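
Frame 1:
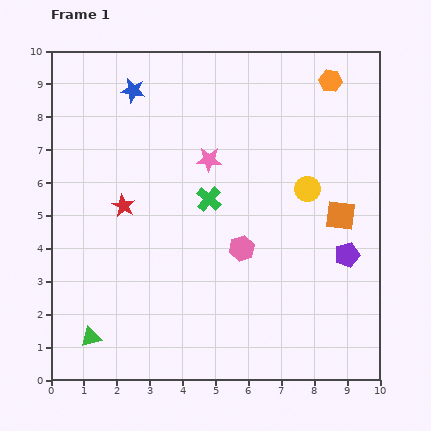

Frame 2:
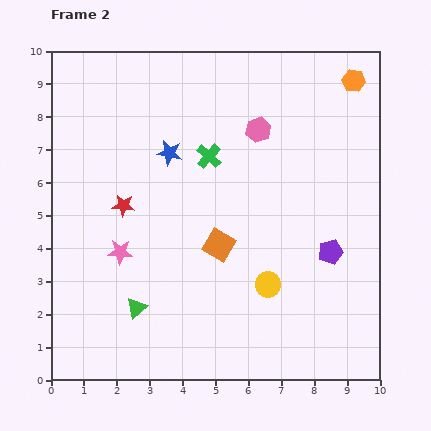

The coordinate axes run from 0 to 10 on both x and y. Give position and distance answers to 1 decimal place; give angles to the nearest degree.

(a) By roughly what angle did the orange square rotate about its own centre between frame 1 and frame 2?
22° clockwise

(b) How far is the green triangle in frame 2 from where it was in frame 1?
1.7

The green triangle moved from (1.2, 1.3) to (2.6, 2.2), a distance of √(1.4² + 0.9²) ≈ 1.7.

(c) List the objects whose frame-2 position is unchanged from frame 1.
the red star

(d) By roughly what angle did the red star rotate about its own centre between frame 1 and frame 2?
21° counter-clockwise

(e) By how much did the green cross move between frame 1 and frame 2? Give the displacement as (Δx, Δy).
(0.0, 1.3)

The green cross was at (4.8, 5.5) in frame 1 and (4.8, 6.8) in frame 2.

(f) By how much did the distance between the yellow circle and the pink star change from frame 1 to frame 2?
+1.5

Distance in frame 1: 3.1. Distance in frame 2: 4.6.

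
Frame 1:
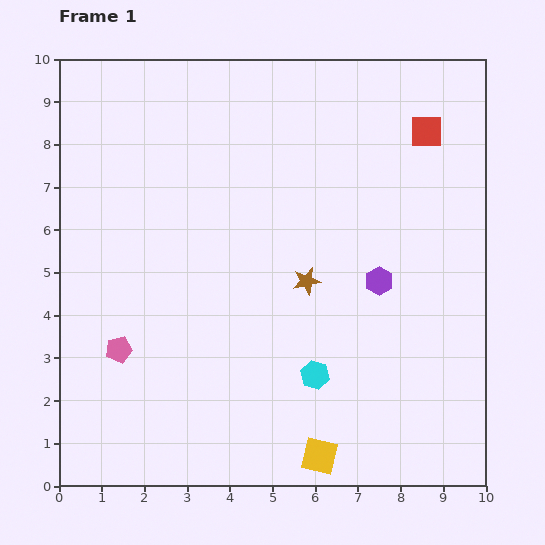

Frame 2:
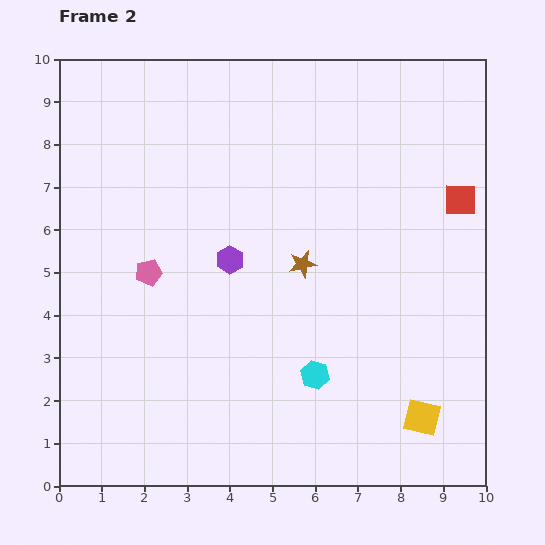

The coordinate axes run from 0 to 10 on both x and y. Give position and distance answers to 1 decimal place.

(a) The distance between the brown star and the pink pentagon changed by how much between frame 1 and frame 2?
-1.1

Distance in frame 1: 4.7. Distance in frame 2: 3.6.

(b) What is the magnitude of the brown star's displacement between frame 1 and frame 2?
0.4

The brown star moved from (5.8, 4.8) to (5.7, 5.2), a distance of √(0.1² + 0.4²) ≈ 0.4.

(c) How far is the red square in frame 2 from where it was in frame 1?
1.8

The red square moved from (8.6, 8.3) to (9.4, 6.7), a distance of √(0.8² + 1.6²) ≈ 1.8.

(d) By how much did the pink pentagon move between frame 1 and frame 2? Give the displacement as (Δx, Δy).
(0.7, 1.8)

The pink pentagon was at (1.4, 3.2) in frame 1 and (2.1, 5.0) in frame 2.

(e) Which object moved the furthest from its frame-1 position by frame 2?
the purple hexagon

(moved 3.5; next 2.6)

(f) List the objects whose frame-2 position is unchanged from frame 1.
the cyan hexagon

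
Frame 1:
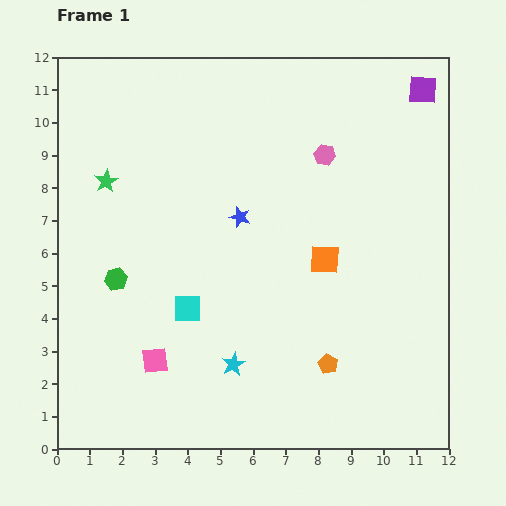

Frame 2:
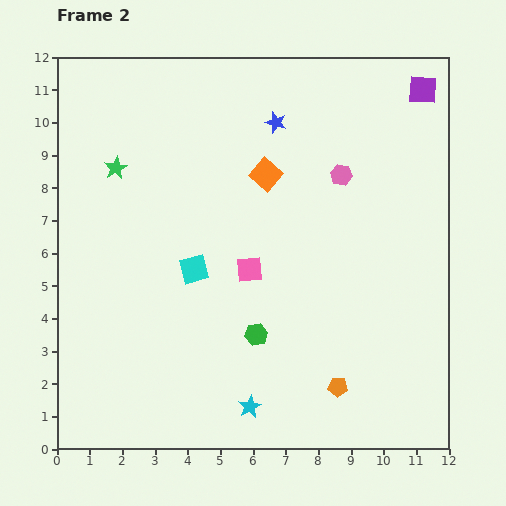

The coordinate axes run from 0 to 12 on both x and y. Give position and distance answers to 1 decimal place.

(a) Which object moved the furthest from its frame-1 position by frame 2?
the green hexagon

(moved 4.6; next 4.0)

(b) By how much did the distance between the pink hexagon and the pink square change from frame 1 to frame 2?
-4.2

Distance in frame 1: 8.2. Distance in frame 2: 4.0.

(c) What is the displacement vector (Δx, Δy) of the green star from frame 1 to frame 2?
(0.3, 0.4)

The green star was at (1.5, 8.2) in frame 1 and (1.8, 8.6) in frame 2.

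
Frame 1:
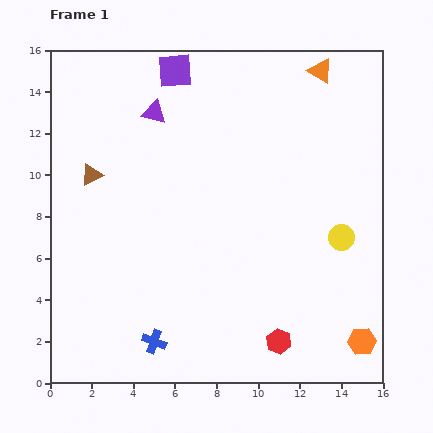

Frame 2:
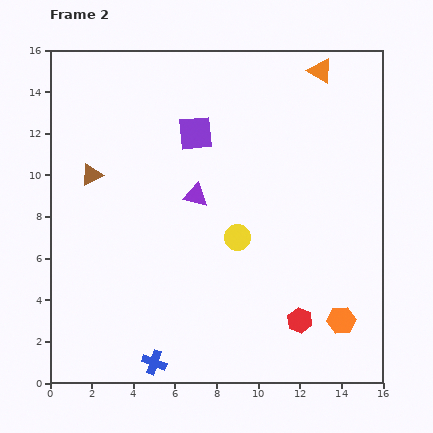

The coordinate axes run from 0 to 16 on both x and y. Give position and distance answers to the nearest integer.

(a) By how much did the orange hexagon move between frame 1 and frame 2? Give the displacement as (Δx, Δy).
(-1, 1)

The orange hexagon was at (15, 2) in frame 1 and (14, 3) in frame 2.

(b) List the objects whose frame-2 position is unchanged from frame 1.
the brown triangle, the orange triangle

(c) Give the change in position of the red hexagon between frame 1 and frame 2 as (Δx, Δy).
(1, 1)

The red hexagon was at (11, 2) in frame 1 and (12, 3) in frame 2.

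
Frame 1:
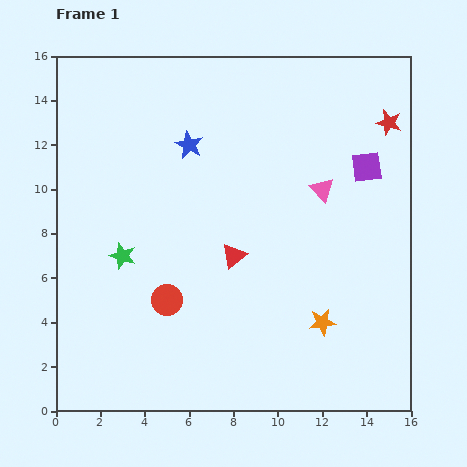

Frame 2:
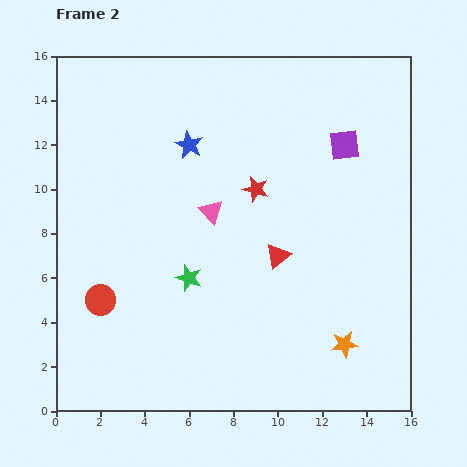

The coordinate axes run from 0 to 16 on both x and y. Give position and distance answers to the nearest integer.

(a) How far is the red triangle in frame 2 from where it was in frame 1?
2

The red triangle moved from (8, 7) to (10, 7), a distance of √(2² + 0²) ≈ 2.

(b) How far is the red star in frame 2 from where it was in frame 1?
7

The red star moved from (15, 13) to (9, 10), a distance of √(6² + 3²) ≈ 7.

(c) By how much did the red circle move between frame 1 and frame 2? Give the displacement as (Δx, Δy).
(-3, 0)

The red circle was at (5, 5) in frame 1 and (2, 5) in frame 2.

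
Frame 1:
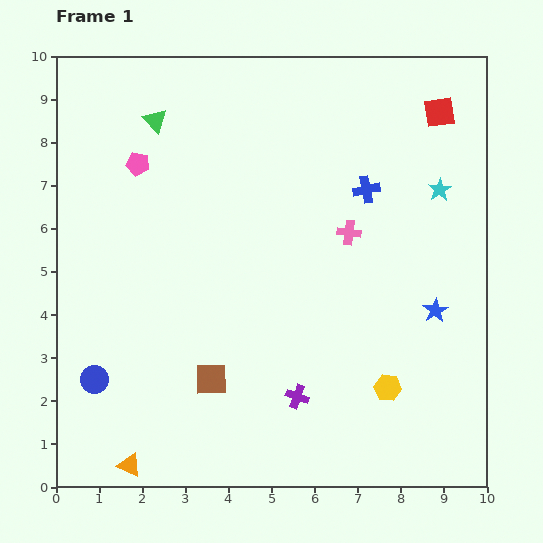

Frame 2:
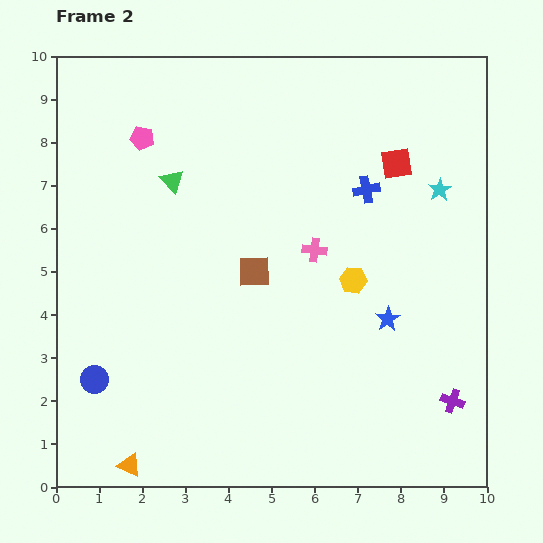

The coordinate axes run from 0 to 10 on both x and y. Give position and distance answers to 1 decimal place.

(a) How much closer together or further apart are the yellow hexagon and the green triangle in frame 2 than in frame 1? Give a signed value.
-3.4

Distance in frame 1: 8.2. Distance in frame 2: 4.8.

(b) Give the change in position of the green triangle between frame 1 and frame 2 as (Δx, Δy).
(0.4, -1.4)

The green triangle was at (2.3, 8.5) in frame 1 and (2.7, 7.1) in frame 2.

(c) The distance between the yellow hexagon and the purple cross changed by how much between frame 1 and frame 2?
+1.5

Distance in frame 1: 2.1. Distance in frame 2: 3.6.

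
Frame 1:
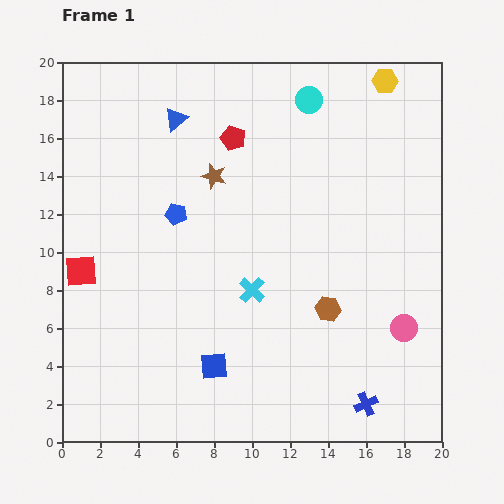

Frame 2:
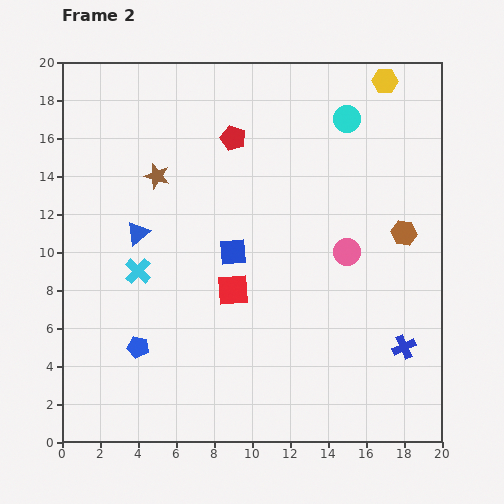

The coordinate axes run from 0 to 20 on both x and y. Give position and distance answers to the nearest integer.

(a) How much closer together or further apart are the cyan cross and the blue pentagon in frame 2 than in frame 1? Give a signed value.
-2

Distance in frame 1: 6. Distance in frame 2: 4.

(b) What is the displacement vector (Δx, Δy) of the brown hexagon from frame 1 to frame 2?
(4, 4)

The brown hexagon was at (14, 7) in frame 1 and (18, 11) in frame 2.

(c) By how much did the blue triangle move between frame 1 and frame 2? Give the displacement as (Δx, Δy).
(-2, -6)

The blue triangle was at (6, 17) in frame 1 and (4, 11) in frame 2.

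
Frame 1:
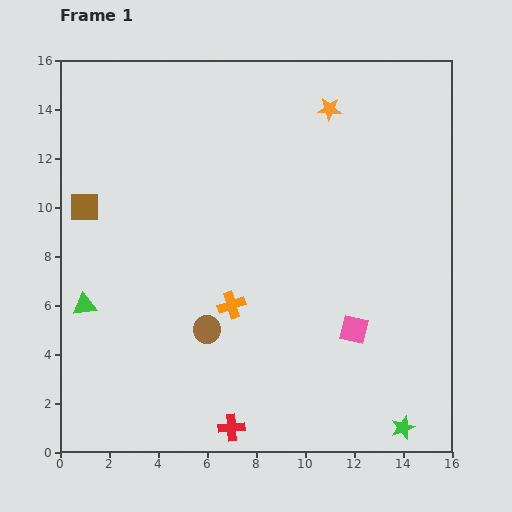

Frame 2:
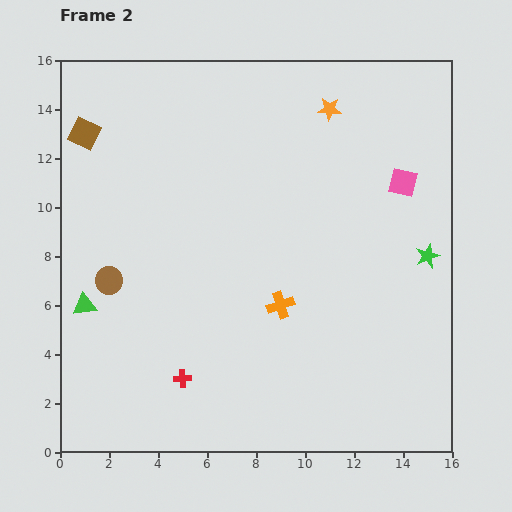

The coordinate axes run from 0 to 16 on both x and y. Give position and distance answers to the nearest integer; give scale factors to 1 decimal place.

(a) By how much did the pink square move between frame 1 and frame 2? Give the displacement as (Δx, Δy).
(2, 6)

The pink square was at (12, 5) in frame 1 and (14, 11) in frame 2.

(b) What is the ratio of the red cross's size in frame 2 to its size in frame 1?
0.7×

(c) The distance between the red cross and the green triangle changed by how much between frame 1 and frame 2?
-3

Distance in frame 1: 8. Distance in frame 2: 5.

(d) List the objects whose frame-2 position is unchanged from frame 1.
the green triangle, the orange star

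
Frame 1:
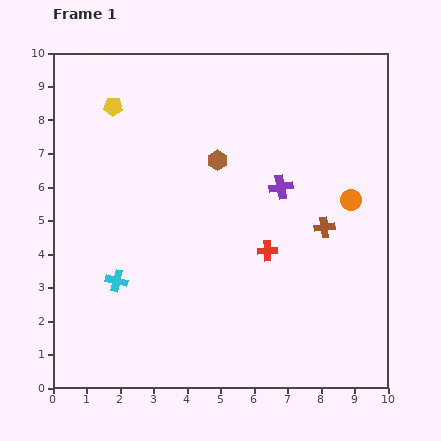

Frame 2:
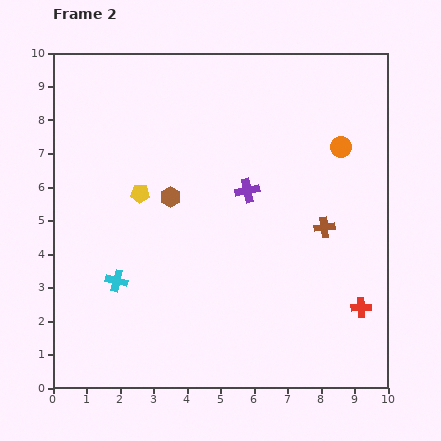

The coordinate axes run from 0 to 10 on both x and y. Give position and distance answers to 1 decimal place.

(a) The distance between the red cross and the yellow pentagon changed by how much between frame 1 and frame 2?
+1.1

Distance in frame 1: 6.3. Distance in frame 2: 7.4.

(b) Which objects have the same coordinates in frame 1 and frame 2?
the cyan cross, the brown cross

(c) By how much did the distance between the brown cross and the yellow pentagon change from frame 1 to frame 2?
-1.7

Distance in frame 1: 7.3. Distance in frame 2: 5.6.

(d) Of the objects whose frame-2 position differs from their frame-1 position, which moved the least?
the purple cross

(moved 1.0)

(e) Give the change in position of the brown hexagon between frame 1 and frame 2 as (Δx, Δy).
(-1.4, -1.1)

The brown hexagon was at (4.9, 6.8) in frame 1 and (3.5, 5.7) in frame 2.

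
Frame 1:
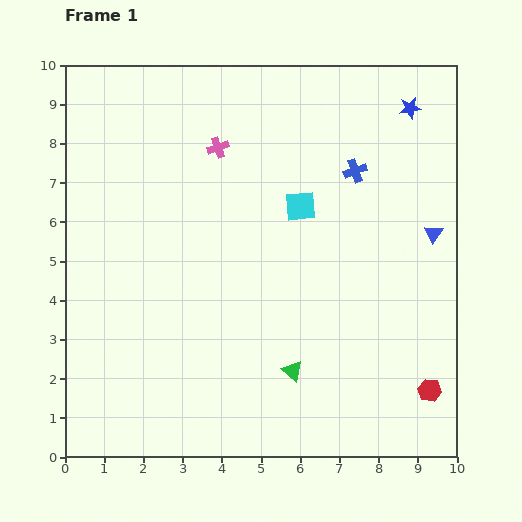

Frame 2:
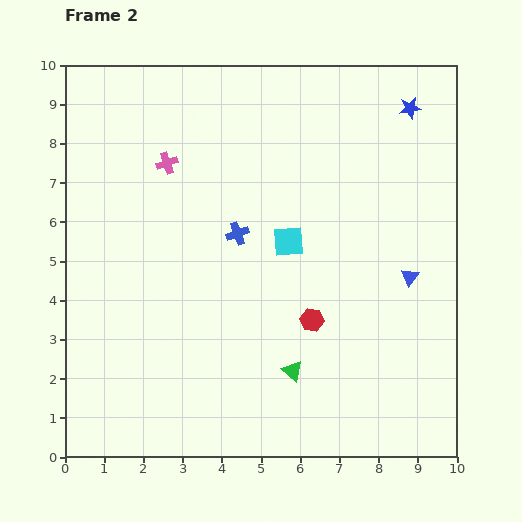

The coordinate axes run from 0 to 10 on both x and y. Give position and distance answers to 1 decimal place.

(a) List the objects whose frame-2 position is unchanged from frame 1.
the blue star, the green triangle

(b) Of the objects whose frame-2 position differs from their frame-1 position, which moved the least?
the cyan square

(moved 0.9)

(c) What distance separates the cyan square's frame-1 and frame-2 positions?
0.9

The cyan square moved from (6.0, 6.4) to (5.7, 5.5), a distance of √(0.3² + 0.9²) ≈ 0.9.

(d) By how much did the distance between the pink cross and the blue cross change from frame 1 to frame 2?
-1.1

Distance in frame 1: 3.6. Distance in frame 2: 2.5.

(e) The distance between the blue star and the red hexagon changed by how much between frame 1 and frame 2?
-1.2

Distance in frame 1: 7.2. Distance in frame 2: 6.0.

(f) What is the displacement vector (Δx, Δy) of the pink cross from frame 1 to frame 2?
(-1.3, -0.4)

The pink cross was at (3.9, 7.9) in frame 1 and (2.6, 7.5) in frame 2.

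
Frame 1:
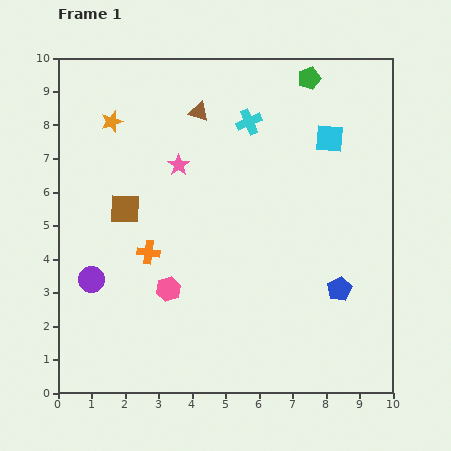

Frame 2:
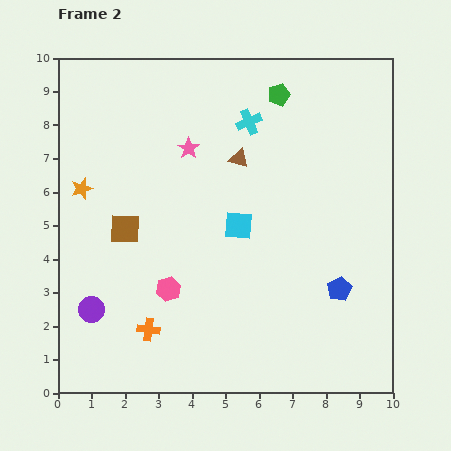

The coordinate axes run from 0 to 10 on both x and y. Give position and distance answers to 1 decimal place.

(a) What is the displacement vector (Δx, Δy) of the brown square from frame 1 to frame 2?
(0.0, -0.6)

The brown square was at (2.0, 5.5) in frame 1 and (2.0, 4.9) in frame 2.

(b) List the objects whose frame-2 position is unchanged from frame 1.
the blue pentagon, the pink hexagon, the cyan cross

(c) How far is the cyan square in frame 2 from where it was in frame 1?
3.7

The cyan square moved from (8.1, 7.6) to (5.4, 5.0), a distance of √(2.7² + 2.6²) ≈ 3.7.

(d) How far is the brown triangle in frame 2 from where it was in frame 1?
1.8

The brown triangle moved from (4.2, 8.4) to (5.4, 7.0), a distance of √(1.2² + 1.4²) ≈ 1.8.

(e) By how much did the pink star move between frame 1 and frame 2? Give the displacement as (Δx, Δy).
(0.3, 0.5)

The pink star was at (3.6, 6.8) in frame 1 and (3.9, 7.3) in frame 2.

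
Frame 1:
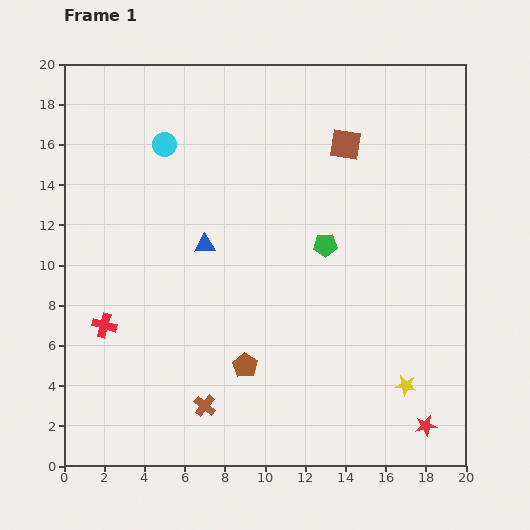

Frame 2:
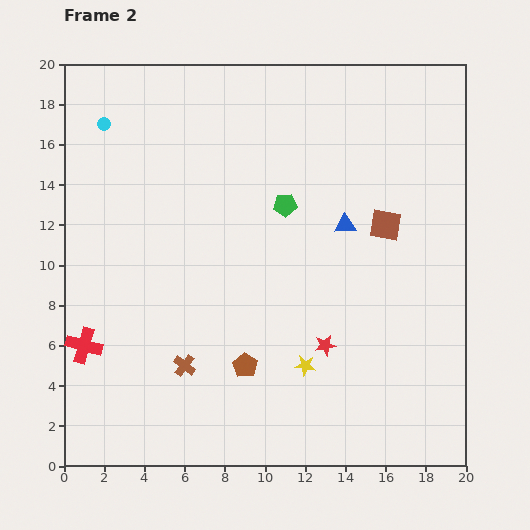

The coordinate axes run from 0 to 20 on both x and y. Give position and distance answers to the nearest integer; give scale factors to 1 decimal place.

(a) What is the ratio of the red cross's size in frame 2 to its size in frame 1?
1.5×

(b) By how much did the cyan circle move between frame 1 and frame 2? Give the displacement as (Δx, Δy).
(-3, 1)

The cyan circle was at (5, 16) in frame 1 and (2, 17) in frame 2.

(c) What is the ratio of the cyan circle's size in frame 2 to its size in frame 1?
0.6×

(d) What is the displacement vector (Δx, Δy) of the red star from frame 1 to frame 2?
(-5, 4)

The red star was at (18, 2) in frame 1 and (13, 6) in frame 2.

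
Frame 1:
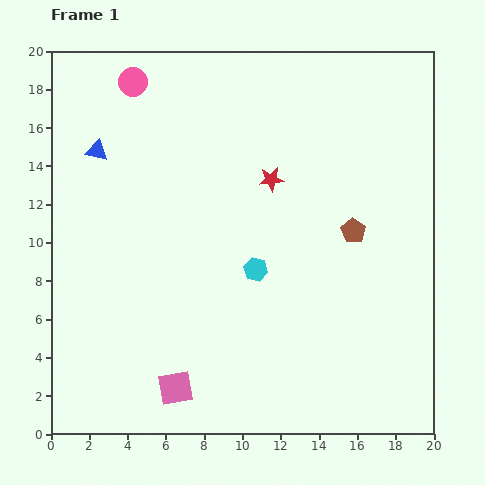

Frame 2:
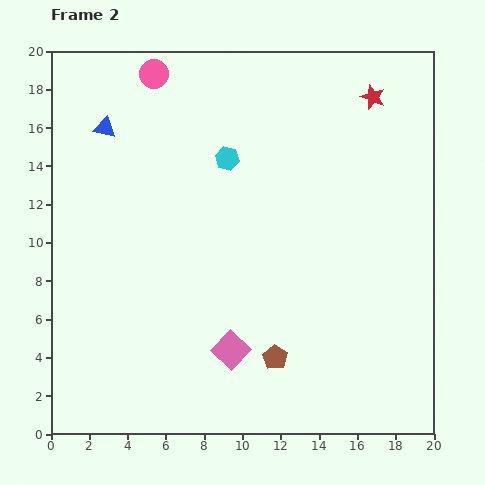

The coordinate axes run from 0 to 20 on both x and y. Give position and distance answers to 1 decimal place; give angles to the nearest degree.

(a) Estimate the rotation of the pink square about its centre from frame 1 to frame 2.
36° counter-clockwise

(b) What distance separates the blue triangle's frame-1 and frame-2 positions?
1.3

The blue triangle moved from (2.4, 14.8) to (2.8, 16.0), a distance of √(0.4² + 1.2²) ≈ 1.3.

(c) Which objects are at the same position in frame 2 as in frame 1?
none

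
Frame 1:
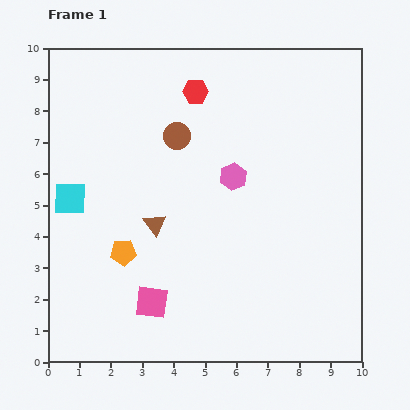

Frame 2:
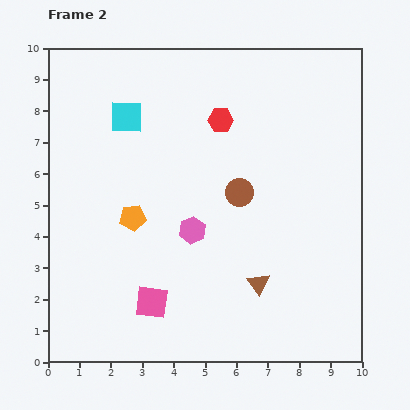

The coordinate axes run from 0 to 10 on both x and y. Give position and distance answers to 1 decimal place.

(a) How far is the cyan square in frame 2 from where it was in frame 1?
3.2

The cyan square moved from (0.7, 5.2) to (2.5, 7.8), a distance of √(1.8² + 2.6²) ≈ 3.2.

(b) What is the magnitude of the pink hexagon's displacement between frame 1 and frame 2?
2.1

The pink hexagon moved from (5.9, 5.9) to (4.6, 4.2), a distance of √(1.3² + 1.7²) ≈ 2.1.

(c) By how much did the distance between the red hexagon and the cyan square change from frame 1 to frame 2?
-2.2

Distance in frame 1: 5.2. Distance in frame 2: 3.0.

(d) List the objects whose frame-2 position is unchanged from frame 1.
the pink square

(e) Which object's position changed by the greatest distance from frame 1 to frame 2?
the brown triangle

(moved 3.8; next 3.2)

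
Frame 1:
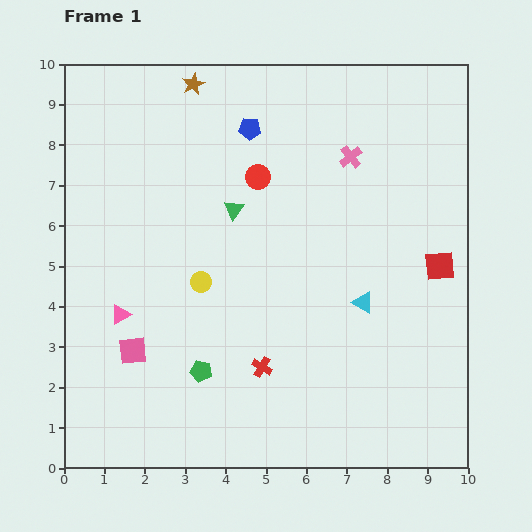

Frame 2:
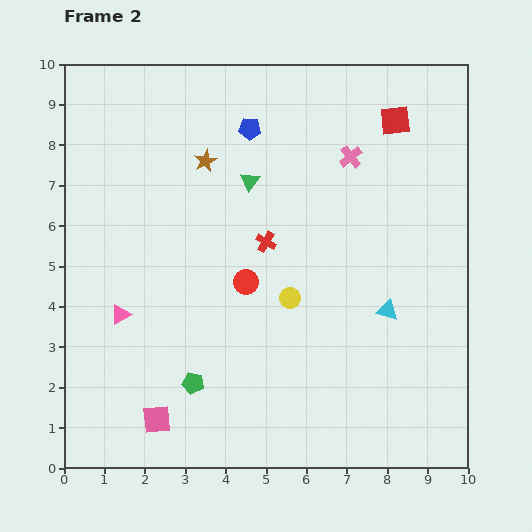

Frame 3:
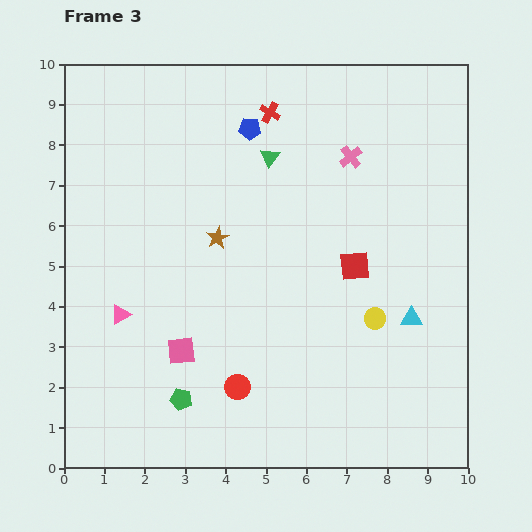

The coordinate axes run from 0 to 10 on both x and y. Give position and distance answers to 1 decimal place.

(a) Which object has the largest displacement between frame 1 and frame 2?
the red square

(moved 3.8; next 3.1)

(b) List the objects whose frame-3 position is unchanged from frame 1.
the blue pentagon, the pink cross, the pink triangle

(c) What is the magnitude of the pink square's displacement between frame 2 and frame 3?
1.8

The pink square moved from (2.3, 1.2) to (2.9, 2.9), a distance of √(0.6² + 1.7²) ≈ 1.8.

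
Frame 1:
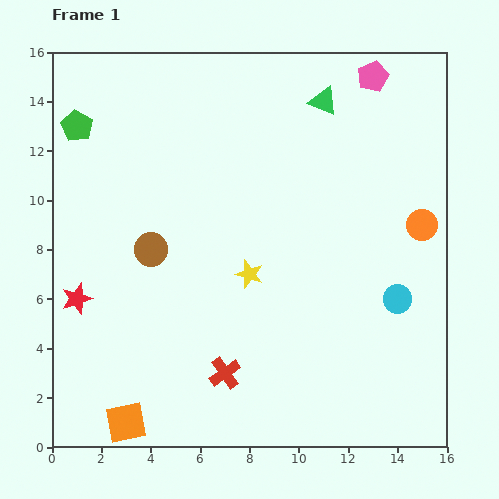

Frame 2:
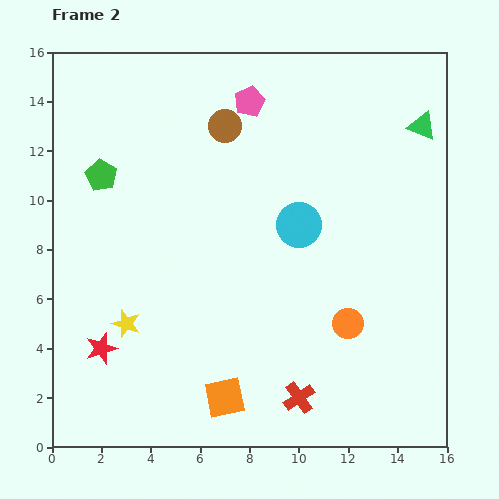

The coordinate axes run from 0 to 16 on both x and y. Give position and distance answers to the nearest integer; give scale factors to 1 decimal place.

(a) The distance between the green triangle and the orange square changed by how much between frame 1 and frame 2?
-1

Distance in frame 1: 15. Distance in frame 2: 14.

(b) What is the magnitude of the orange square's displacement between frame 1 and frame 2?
4

The orange square moved from (3, 1) to (7, 2), a distance of √(4² + 1²) ≈ 4.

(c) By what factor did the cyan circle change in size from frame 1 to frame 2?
1.6×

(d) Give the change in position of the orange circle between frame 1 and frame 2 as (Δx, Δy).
(-3, -4)

The orange circle was at (15, 9) in frame 1 and (12, 5) in frame 2.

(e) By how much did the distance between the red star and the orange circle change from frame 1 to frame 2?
-4

Distance in frame 1: 14. Distance in frame 2: 10.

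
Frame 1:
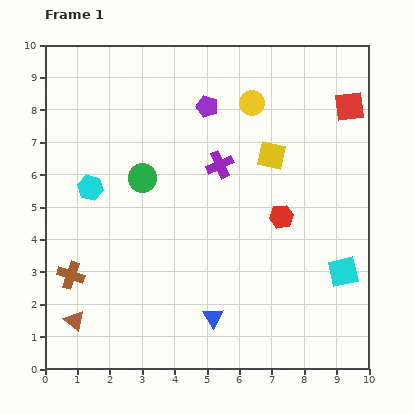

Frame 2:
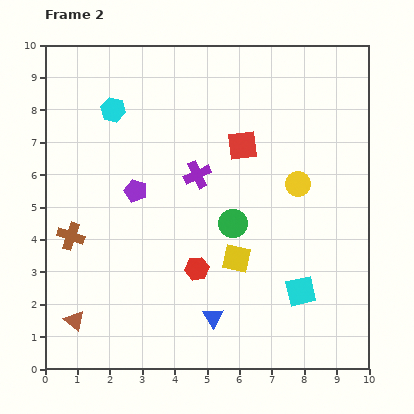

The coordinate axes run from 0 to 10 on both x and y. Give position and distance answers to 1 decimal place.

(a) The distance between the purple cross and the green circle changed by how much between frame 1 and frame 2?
-0.5

Distance in frame 1: 2.4. Distance in frame 2: 1.9.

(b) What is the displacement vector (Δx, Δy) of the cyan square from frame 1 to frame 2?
(-1.3, -0.6)

The cyan square was at (9.2, 3.0) in frame 1 and (7.9, 2.4) in frame 2.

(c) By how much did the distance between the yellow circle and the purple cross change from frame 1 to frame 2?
+1.0

Distance in frame 1: 2.1. Distance in frame 2: 3.1.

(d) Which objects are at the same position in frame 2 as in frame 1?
the brown triangle, the blue triangle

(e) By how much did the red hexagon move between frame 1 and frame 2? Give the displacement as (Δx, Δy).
(-2.6, -1.6)

The red hexagon was at (7.3, 4.7) in frame 1 and (4.7, 3.1) in frame 2.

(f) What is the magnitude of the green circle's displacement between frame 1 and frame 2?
3.1

The green circle moved from (3.0, 5.9) to (5.8, 4.5), a distance of √(2.8² + 1.4²) ≈ 3.1.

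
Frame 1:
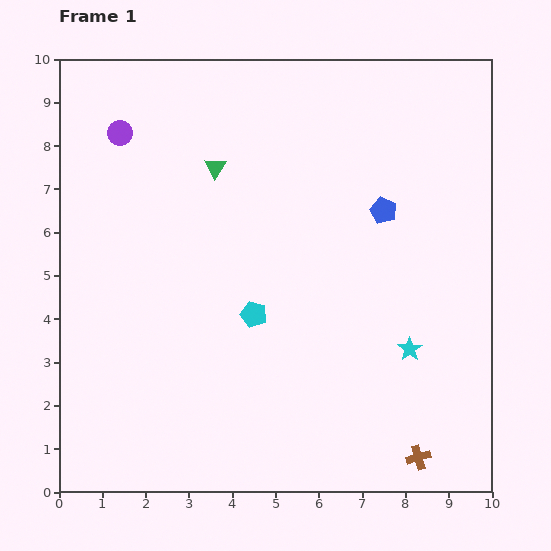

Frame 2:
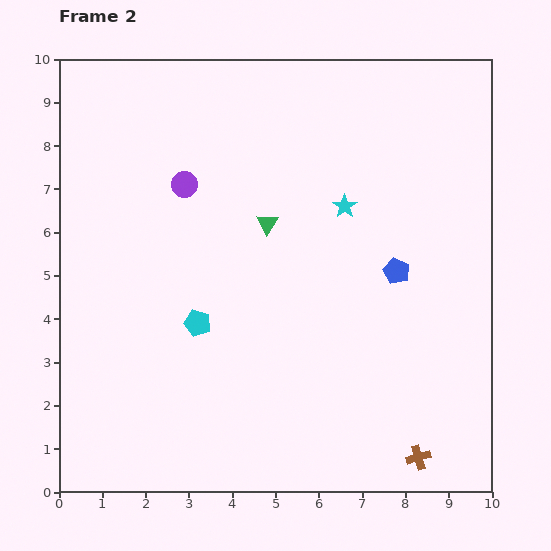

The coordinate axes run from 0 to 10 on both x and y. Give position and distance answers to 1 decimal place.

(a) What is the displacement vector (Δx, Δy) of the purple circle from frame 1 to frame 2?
(1.5, -1.2)

The purple circle was at (1.4, 8.3) in frame 1 and (2.9, 7.1) in frame 2.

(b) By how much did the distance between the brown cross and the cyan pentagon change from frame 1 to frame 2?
+1.0

Distance in frame 1: 5.0. Distance in frame 2: 6.0.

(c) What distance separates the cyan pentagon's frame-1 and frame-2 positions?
1.3

The cyan pentagon moved from (4.5, 4.1) to (3.2, 3.9), a distance of √(1.3² + 0.2²) ≈ 1.3.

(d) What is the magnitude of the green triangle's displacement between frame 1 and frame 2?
1.8

The green triangle moved from (3.6, 7.5) to (4.8, 6.2), a distance of √(1.2² + 1.3²) ≈ 1.8.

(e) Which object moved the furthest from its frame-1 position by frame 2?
the cyan star

(moved 3.6; next 1.9)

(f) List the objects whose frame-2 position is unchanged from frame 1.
the brown cross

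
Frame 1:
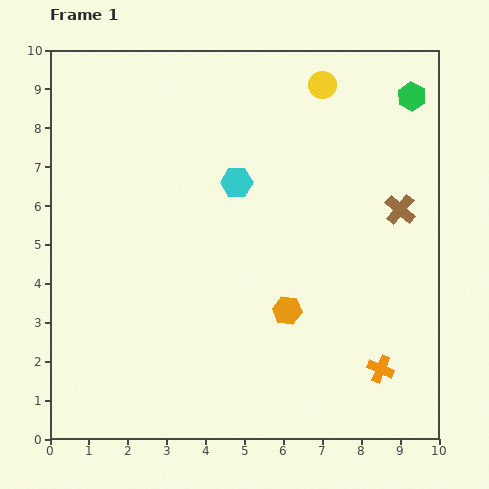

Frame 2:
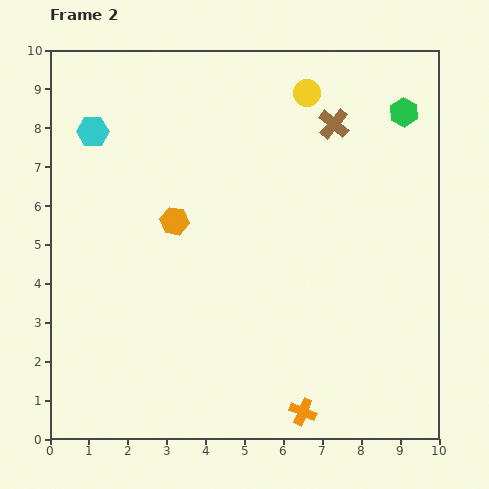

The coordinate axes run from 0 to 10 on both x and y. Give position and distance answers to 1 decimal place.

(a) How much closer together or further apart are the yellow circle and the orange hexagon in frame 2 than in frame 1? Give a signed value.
-1.2

Distance in frame 1: 5.9. Distance in frame 2: 4.7.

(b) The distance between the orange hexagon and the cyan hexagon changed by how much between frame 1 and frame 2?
-0.4

Distance in frame 1: 3.5. Distance in frame 2: 3.1.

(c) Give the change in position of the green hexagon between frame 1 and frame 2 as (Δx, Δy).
(-0.2, -0.4)

The green hexagon was at (9.3, 8.8) in frame 1 and (9.1, 8.4) in frame 2.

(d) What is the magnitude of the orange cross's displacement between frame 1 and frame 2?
2.3

The orange cross moved from (8.5, 1.8) to (6.5, 0.7), a distance of √(2.0² + 1.1²) ≈ 2.3.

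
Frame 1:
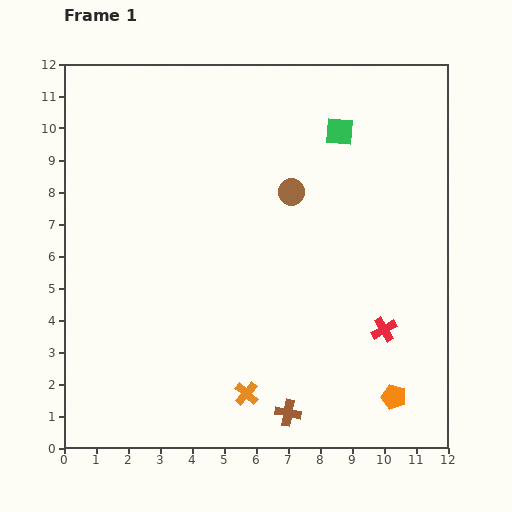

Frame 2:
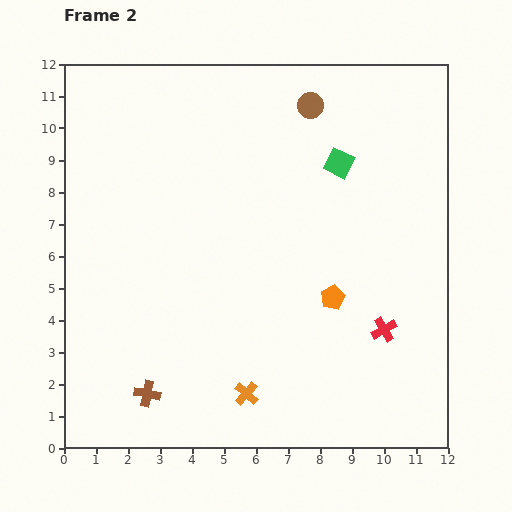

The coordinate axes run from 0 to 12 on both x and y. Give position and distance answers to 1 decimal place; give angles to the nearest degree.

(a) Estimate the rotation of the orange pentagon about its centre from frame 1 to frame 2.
29° clockwise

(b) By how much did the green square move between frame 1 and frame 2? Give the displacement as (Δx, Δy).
(0.0, -1.0)

The green square was at (8.6, 9.9) in frame 1 and (8.6, 8.9) in frame 2.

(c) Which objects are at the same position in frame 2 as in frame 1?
the orange cross, the red cross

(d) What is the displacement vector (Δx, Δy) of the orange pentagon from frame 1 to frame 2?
(-1.9, 3.1)

The orange pentagon was at (10.3, 1.6) in frame 1 and (8.4, 4.7) in frame 2.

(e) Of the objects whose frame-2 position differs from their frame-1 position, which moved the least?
the green square

(moved 1.0)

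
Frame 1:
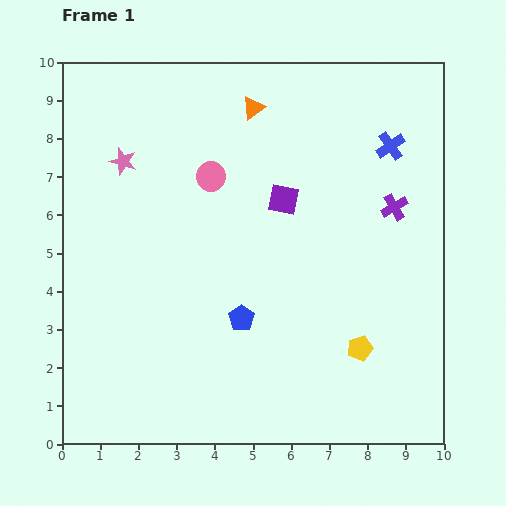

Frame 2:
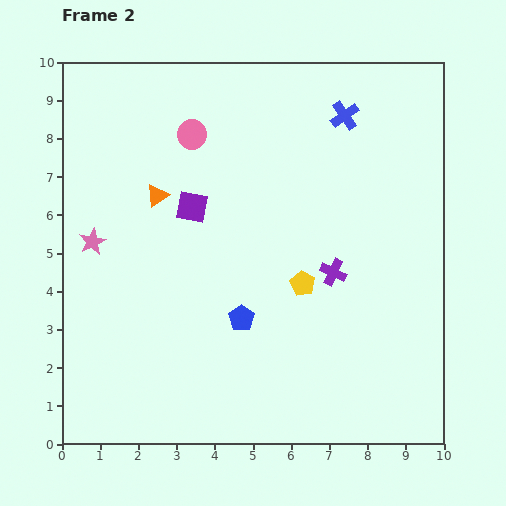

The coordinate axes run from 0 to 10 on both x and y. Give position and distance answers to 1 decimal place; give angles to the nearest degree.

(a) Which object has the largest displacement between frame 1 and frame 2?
the orange triangle

(moved 3.4; next 2.4)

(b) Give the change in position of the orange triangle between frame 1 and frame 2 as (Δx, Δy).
(-2.5, -2.3)

The orange triangle was at (5.0, 8.8) in frame 1 and (2.5, 6.5) in frame 2.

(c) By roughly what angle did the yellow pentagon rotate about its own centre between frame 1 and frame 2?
27° counter-clockwise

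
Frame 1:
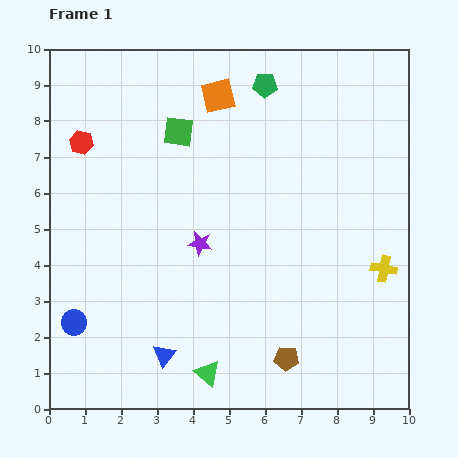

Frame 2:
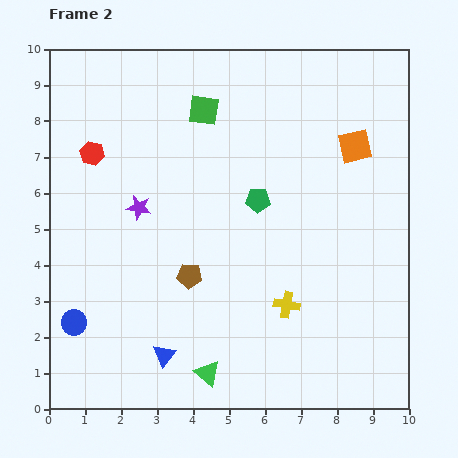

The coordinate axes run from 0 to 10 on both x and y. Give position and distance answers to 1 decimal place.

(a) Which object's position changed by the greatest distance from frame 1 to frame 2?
the orange square

(moved 4.0; next 3.5)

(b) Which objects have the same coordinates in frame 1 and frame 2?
the green triangle, the blue circle, the blue triangle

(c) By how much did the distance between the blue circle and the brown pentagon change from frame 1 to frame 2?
-2.5

Distance in frame 1: 6.0. Distance in frame 2: 3.5.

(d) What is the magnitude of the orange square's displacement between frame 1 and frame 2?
4.0

The orange square moved from (4.7, 8.7) to (8.5, 7.3), a distance of √(3.8² + 1.4²) ≈ 4.0.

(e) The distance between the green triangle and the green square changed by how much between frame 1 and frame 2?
+0.6

Distance in frame 1: 6.7. Distance in frame 2: 7.3.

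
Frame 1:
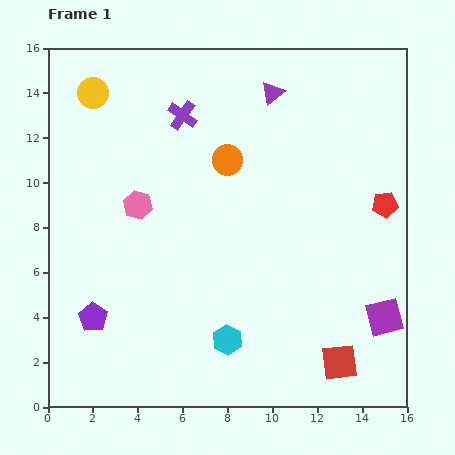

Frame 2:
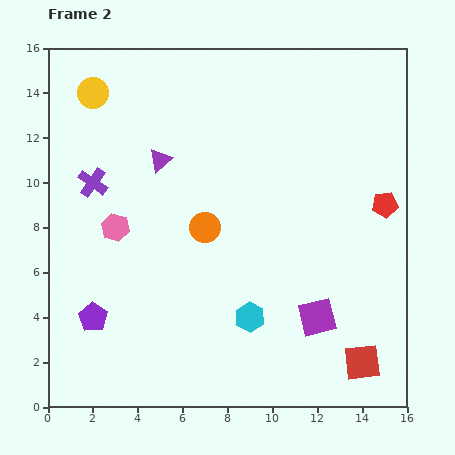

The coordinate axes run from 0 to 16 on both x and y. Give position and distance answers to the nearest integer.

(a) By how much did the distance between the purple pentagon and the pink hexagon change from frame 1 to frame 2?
-1

Distance in frame 1: 5. Distance in frame 2: 4.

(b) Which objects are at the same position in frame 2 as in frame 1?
the yellow circle, the purple pentagon, the red pentagon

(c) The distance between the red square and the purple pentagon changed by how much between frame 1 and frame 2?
+1

Distance in frame 1: 11. Distance in frame 2: 12.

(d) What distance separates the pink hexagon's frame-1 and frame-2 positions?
1

The pink hexagon moved from (4, 9) to (3, 8), a distance of √(1² + 1²) ≈ 1.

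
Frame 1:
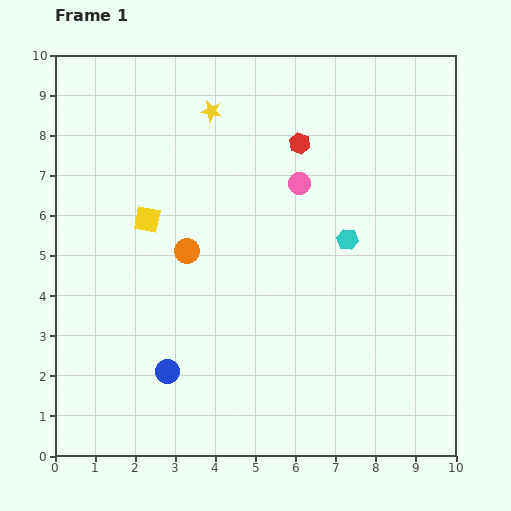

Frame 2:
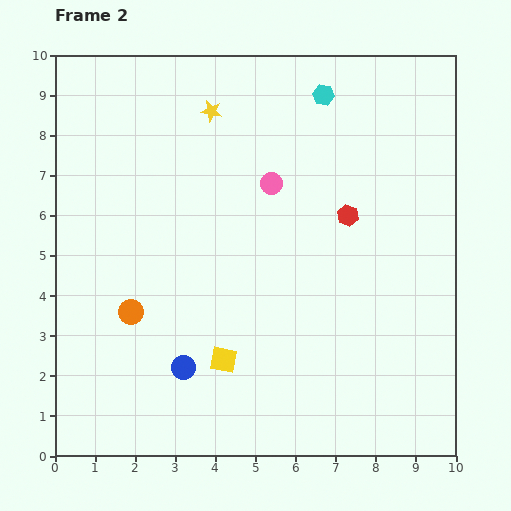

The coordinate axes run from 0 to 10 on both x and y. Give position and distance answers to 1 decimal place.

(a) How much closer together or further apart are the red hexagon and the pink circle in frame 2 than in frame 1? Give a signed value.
+1.1

Distance in frame 1: 1.0. Distance in frame 2: 2.1.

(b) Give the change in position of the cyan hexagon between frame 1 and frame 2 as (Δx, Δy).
(-0.6, 3.6)

The cyan hexagon was at (7.3, 5.4) in frame 1 and (6.7, 9.0) in frame 2.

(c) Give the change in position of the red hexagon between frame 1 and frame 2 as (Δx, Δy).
(1.2, -1.8)

The red hexagon was at (6.1, 7.8) in frame 1 and (7.3, 6.0) in frame 2.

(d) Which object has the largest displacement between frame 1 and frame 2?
the yellow square

(moved 4.0; next 3.6)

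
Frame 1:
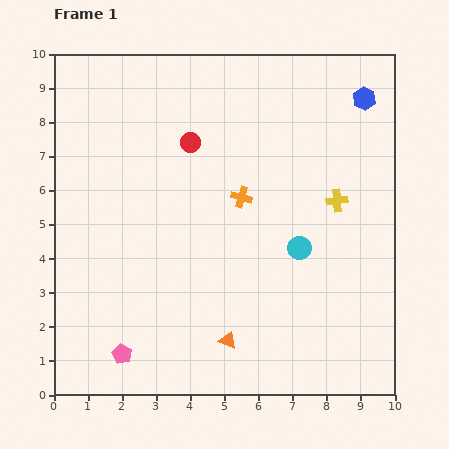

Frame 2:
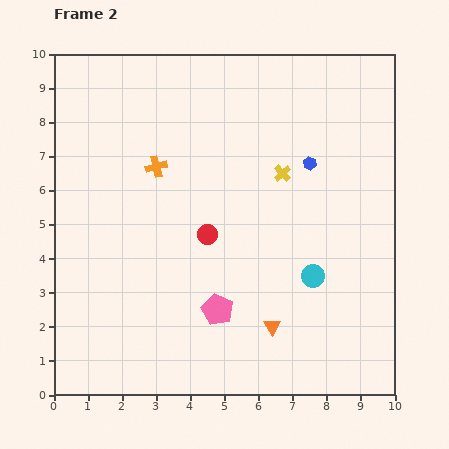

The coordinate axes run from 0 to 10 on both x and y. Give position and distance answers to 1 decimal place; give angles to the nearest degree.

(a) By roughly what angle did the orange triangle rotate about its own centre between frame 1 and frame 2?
38° clockwise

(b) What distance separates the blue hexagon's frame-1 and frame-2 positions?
2.5

The blue hexagon moved from (9.1, 8.7) to (7.5, 6.8), a distance of √(1.6² + 1.9²) ≈ 2.5.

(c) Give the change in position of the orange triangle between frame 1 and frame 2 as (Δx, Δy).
(1.3, 0.4)

The orange triangle was at (5.1, 1.6) in frame 1 and (6.4, 2.0) in frame 2.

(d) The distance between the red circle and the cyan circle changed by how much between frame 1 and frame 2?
-1.2

Distance in frame 1: 4.5. Distance in frame 2: 3.3.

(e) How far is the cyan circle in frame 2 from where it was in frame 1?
0.9

The cyan circle moved from (7.2, 4.3) to (7.6, 3.5), a distance of √(0.4² + 0.8²) ≈ 0.9.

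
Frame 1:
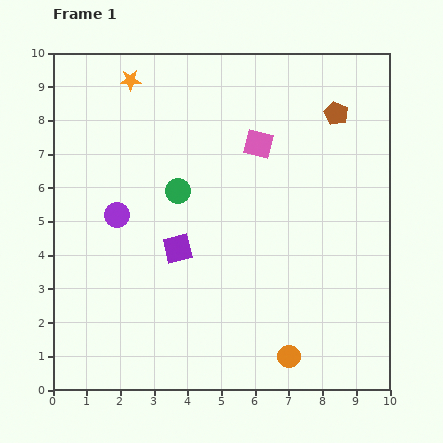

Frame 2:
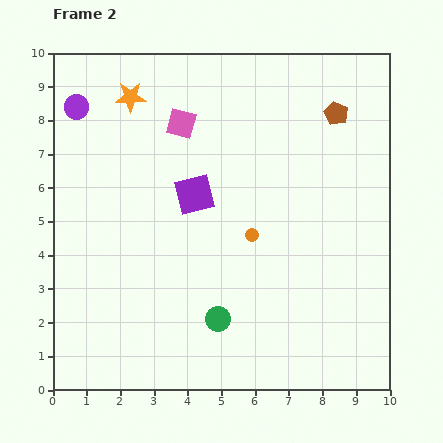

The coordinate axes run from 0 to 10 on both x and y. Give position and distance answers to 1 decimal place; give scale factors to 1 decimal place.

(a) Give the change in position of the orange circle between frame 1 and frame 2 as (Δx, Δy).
(-1.1, 3.6)

The orange circle was at (7.0, 1.0) in frame 1 and (5.9, 4.6) in frame 2.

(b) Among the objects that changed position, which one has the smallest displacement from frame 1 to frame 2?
the orange star

(moved 0.5)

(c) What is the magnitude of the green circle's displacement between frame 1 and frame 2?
4.0

The green circle moved from (3.7, 5.9) to (4.9, 2.1), a distance of √(1.2² + 3.8²) ≈ 4.0.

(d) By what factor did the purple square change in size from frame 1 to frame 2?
1.4×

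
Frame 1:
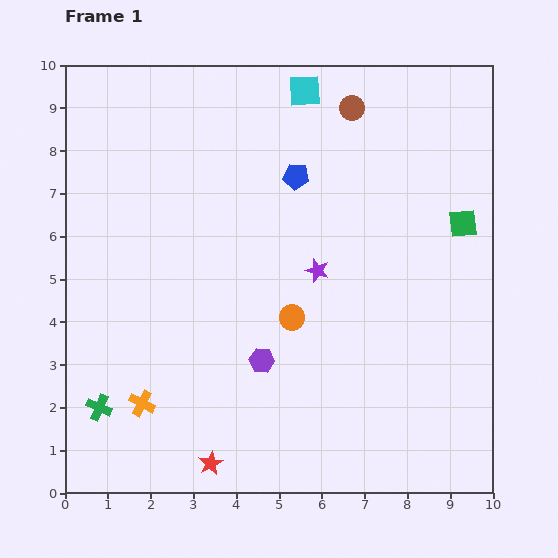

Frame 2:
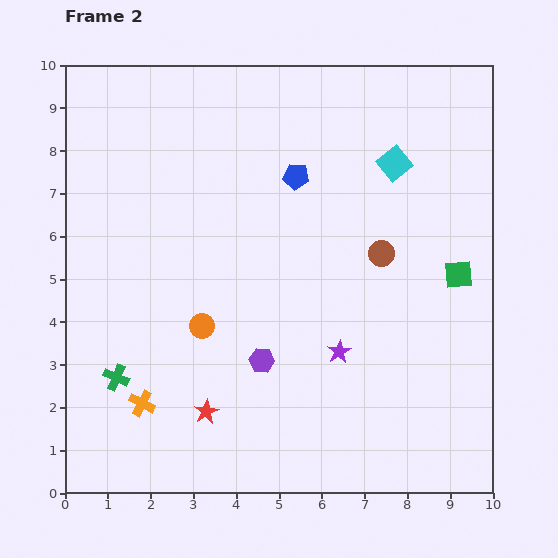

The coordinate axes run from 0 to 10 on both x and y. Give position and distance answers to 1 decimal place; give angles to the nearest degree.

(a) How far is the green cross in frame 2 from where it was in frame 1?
0.8

The green cross moved from (0.8, 2.0) to (1.2, 2.7), a distance of √(0.4² + 0.7²) ≈ 0.8.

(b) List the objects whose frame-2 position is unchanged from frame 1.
the purple hexagon, the blue pentagon, the orange cross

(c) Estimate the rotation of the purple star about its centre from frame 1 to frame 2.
25° clockwise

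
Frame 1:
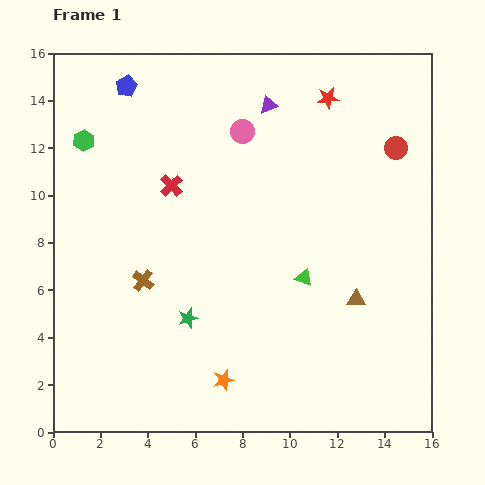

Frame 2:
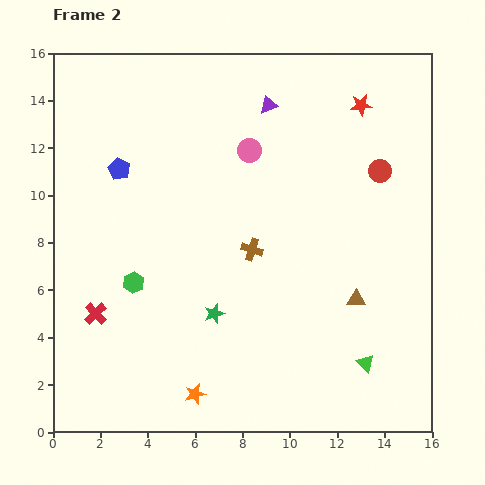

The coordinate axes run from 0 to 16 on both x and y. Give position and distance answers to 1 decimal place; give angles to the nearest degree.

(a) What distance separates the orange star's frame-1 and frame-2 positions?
1.3

The orange star moved from (7.2, 2.2) to (6.0, 1.6), a distance of √(1.2² + 0.6²) ≈ 1.3.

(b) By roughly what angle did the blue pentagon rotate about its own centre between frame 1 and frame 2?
16° counter-clockwise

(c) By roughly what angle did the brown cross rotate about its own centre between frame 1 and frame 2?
19° counter-clockwise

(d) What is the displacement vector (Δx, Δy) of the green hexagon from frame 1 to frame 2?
(2.1, -6.0)

The green hexagon was at (1.3, 12.3) in frame 1 and (3.4, 6.3) in frame 2.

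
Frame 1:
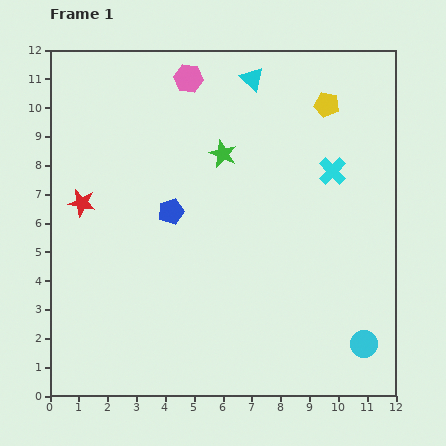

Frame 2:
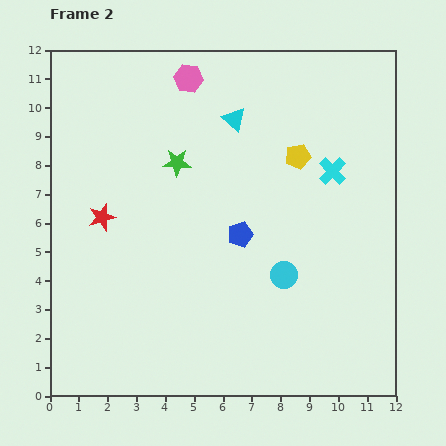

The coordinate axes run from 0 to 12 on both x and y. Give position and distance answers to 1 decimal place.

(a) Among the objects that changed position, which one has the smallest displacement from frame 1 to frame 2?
the red star

(moved 0.9)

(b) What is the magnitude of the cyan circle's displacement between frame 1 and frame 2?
3.7

The cyan circle moved from (10.9, 1.8) to (8.1, 4.2), a distance of √(2.8² + 2.4²) ≈ 3.7.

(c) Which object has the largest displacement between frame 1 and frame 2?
the cyan circle

(moved 3.7; next 2.5)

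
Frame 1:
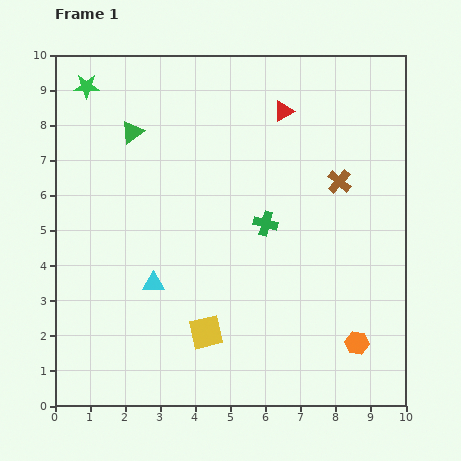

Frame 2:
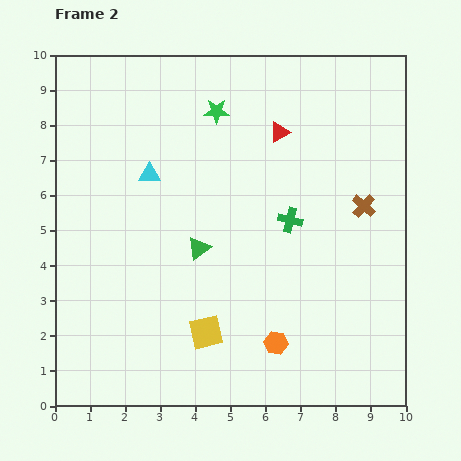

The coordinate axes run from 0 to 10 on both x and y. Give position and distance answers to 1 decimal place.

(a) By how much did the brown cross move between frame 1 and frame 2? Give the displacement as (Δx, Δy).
(0.7, -0.7)

The brown cross was at (8.1, 6.4) in frame 1 and (8.8, 5.7) in frame 2.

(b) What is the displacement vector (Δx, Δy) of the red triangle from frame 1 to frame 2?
(-0.1, -0.6)

The red triangle was at (6.5, 8.4) in frame 1 and (6.4, 7.8) in frame 2.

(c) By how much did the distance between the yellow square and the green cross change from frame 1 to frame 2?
+0.5

Distance in frame 1: 3.5. Distance in frame 2: 4.0.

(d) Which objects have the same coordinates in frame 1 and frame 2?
the yellow square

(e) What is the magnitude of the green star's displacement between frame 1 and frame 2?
3.8

The green star moved from (0.9, 9.1) to (4.6, 8.4), a distance of √(3.7² + 0.7²) ≈ 3.8.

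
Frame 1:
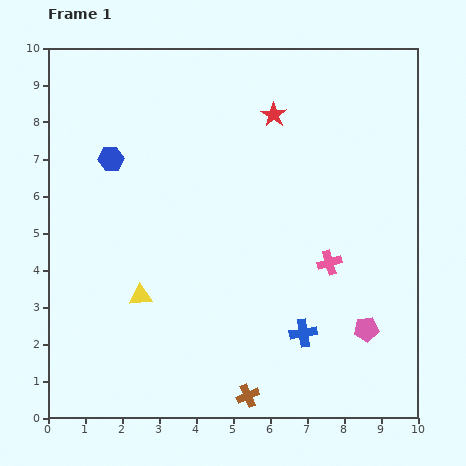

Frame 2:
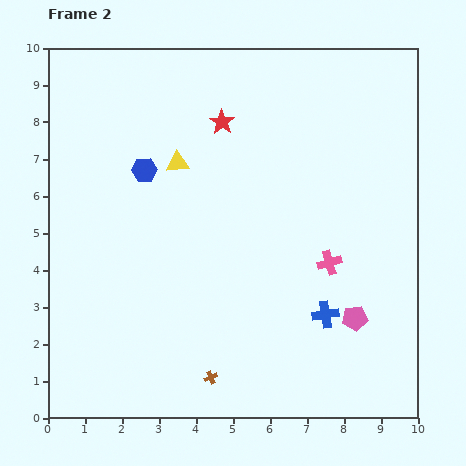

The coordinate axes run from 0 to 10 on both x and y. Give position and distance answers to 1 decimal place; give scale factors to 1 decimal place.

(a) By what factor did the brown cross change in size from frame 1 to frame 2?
0.6×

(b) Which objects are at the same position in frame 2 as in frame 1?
the pink cross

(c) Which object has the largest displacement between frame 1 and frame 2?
the yellow triangle

(moved 3.7; next 1.4)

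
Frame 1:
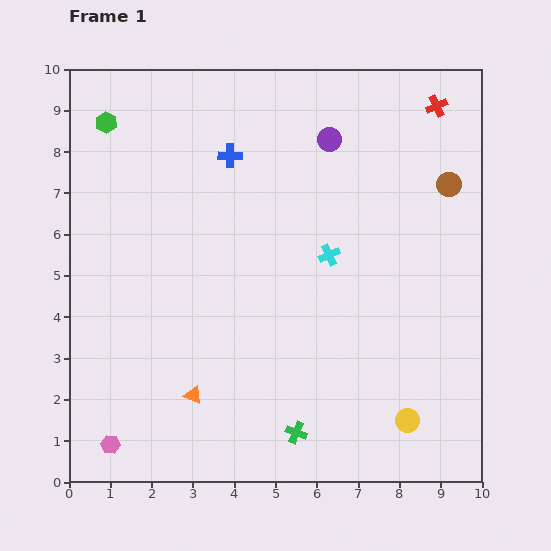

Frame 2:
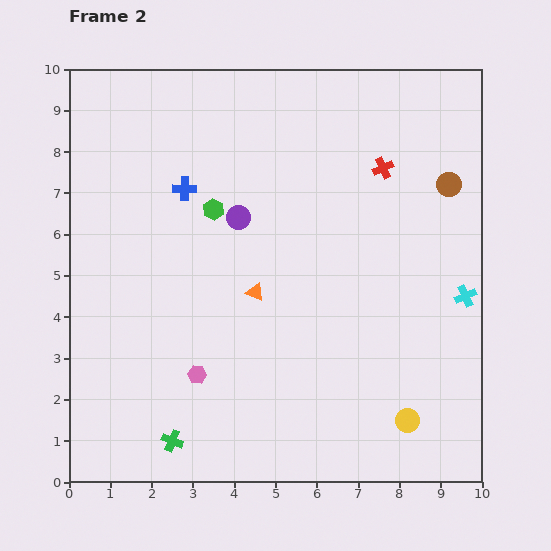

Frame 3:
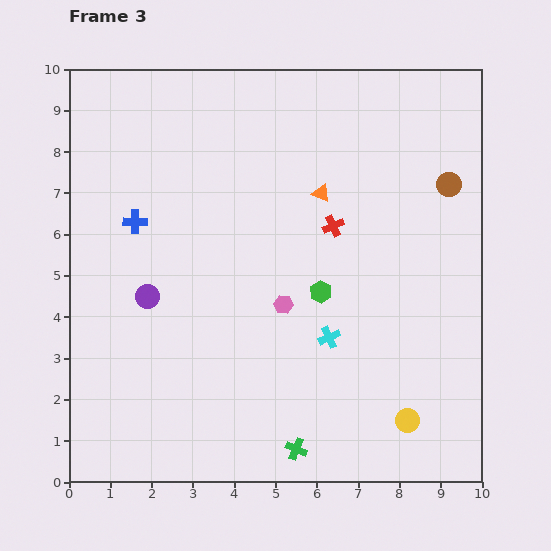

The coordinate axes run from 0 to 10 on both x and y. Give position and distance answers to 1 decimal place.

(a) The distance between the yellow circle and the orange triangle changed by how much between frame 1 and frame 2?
-0.4

Distance in frame 1: 5.2. Distance in frame 2: 4.8.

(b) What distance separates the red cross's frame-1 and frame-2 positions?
2.0

The red cross moved from (8.9, 9.1) to (7.6, 7.6), a distance of √(1.3² + 1.5²) ≈ 2.0.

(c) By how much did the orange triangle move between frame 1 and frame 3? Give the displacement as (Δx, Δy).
(3.1, 4.9)

The orange triangle was at (3.0, 2.1) in frame 1 and (6.1, 7.0) in frame 3.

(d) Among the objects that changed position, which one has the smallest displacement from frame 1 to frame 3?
the green cross

(moved 0.4)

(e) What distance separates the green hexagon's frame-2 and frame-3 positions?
3.3

The green hexagon moved from (3.5, 6.6) to (6.1, 4.6), a distance of √(2.6² + 2.0²) ≈ 3.3.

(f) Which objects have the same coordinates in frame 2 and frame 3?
the yellow circle, the brown circle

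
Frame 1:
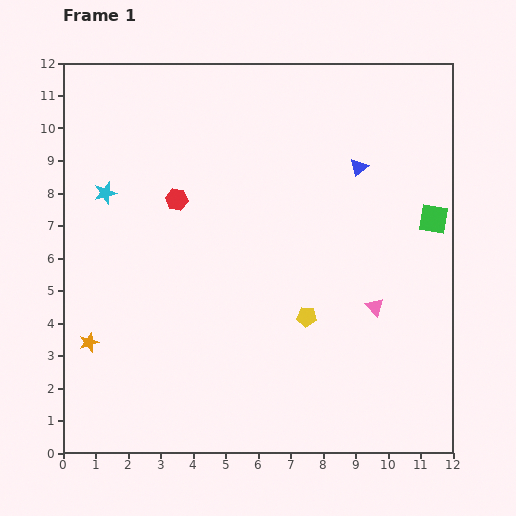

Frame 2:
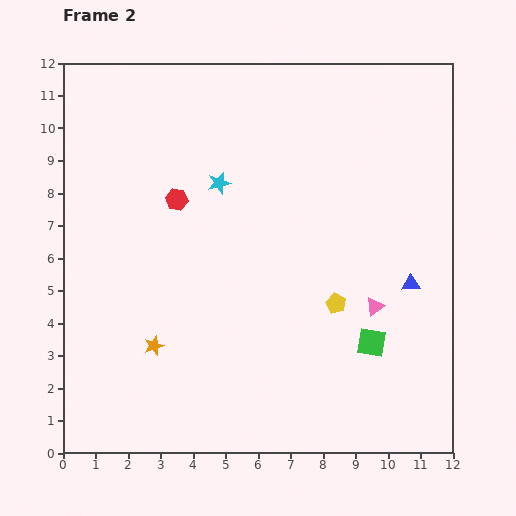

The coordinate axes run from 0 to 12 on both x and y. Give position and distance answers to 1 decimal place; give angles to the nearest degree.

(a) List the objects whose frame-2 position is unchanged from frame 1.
the red hexagon, the pink triangle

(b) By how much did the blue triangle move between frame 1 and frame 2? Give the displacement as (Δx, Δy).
(1.6, -3.6)

The blue triangle was at (9.1, 8.8) in frame 1 and (10.7, 5.2) in frame 2.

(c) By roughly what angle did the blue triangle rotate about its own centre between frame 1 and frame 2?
38° clockwise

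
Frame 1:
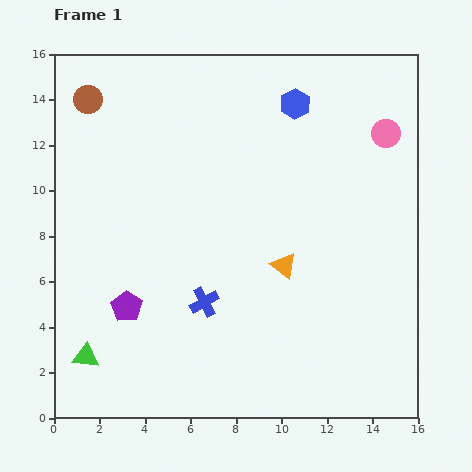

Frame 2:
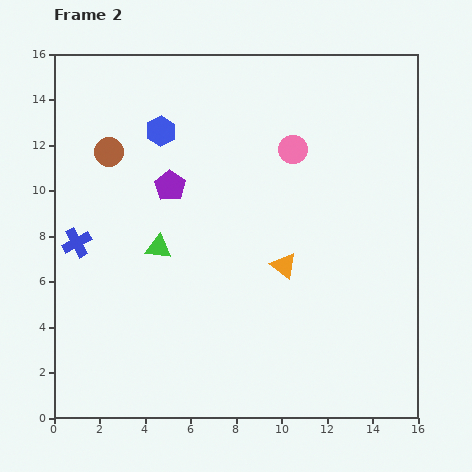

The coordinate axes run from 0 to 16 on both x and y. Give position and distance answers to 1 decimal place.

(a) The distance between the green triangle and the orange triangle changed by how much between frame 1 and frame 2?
-4.0

Distance in frame 1: 9.6. Distance in frame 2: 5.6.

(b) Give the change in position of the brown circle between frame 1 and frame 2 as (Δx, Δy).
(0.9, -2.3)

The brown circle was at (1.5, 14.0) in frame 1 and (2.4, 11.7) in frame 2.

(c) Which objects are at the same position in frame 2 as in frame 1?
the orange triangle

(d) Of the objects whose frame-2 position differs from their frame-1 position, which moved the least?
the brown circle

(moved 2.5)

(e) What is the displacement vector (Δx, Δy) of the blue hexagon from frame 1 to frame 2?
(-5.9, -1.2)

The blue hexagon was at (10.6, 13.8) in frame 1 and (4.7, 12.6) in frame 2.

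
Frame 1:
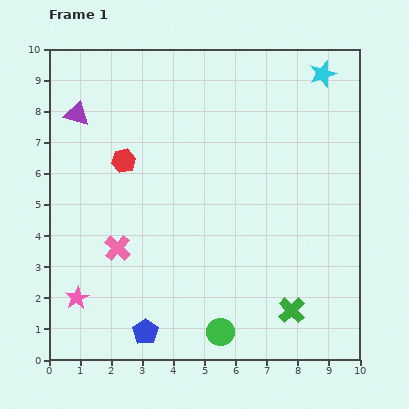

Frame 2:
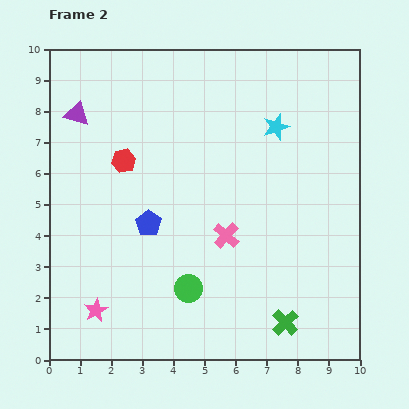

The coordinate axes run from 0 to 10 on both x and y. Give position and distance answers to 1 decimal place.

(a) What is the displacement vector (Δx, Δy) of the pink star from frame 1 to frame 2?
(0.6, -0.4)

The pink star was at (0.9, 2.0) in frame 1 and (1.5, 1.6) in frame 2.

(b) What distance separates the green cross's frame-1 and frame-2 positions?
0.4

The green cross moved from (7.8, 1.6) to (7.6, 1.2), a distance of √(0.2² + 0.4²) ≈ 0.4.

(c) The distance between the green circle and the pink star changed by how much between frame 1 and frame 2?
-1.6

Distance in frame 1: 4.7. Distance in frame 2: 3.1.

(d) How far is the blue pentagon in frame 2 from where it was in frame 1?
3.5

The blue pentagon moved from (3.1, 0.9) to (3.2, 4.4), a distance of √(0.1² + 3.5²) ≈ 3.5.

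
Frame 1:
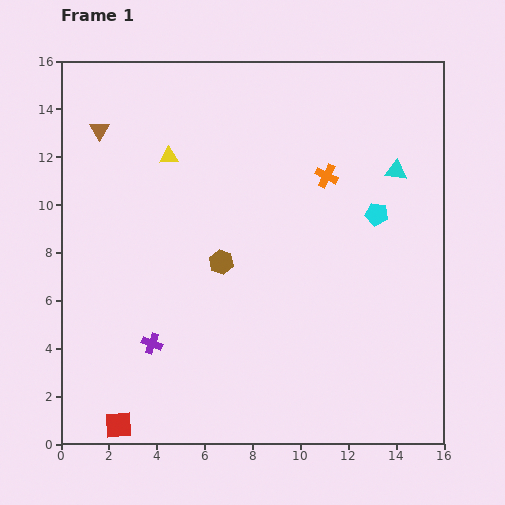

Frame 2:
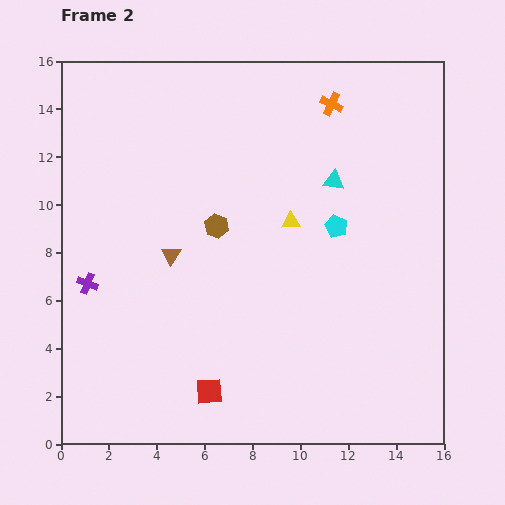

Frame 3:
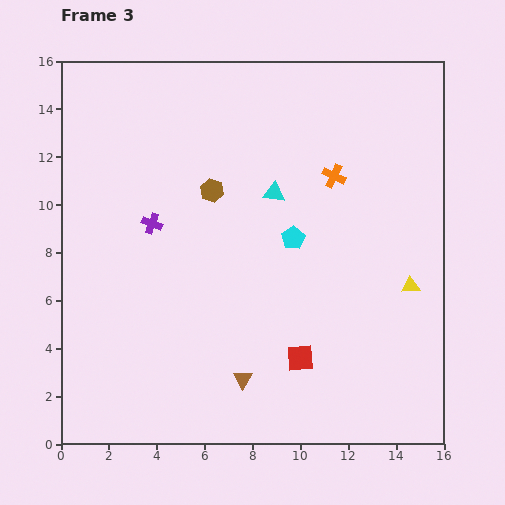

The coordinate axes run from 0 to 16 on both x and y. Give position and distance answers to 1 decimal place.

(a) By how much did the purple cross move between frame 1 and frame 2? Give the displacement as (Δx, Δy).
(-2.7, 2.5)

The purple cross was at (3.8, 4.2) in frame 1 and (1.1, 6.7) in frame 2.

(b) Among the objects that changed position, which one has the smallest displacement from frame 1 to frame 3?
the orange cross

(moved 0.3)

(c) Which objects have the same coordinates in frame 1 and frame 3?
none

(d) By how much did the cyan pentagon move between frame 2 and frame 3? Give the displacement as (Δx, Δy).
(-1.8, -0.5)

The cyan pentagon was at (11.5, 9.1) in frame 2 and (9.7, 8.6) in frame 3.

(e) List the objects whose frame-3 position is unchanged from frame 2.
none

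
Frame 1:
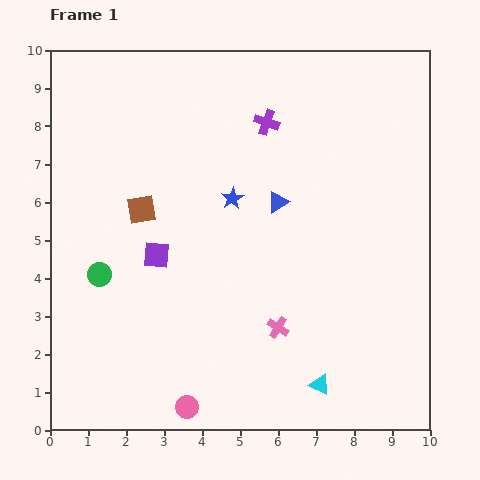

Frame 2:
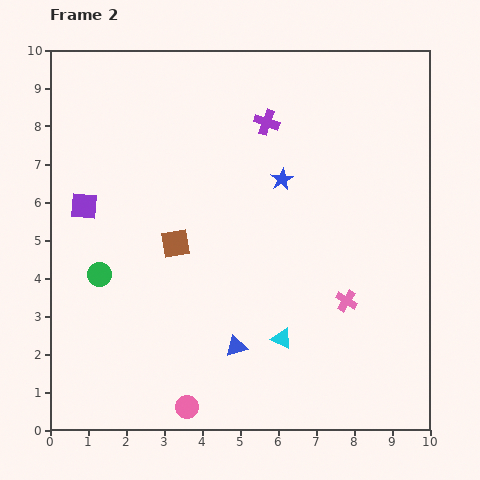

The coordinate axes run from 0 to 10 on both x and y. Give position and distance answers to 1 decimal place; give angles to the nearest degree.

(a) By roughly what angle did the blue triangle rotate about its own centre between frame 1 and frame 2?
16° clockwise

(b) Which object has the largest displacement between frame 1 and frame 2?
the blue triangle

(moved 4.0; next 2.3)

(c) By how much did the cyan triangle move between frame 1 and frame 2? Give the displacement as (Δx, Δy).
(-1.0, 1.2)

The cyan triangle was at (7.1, 1.2) in frame 1 and (6.1, 2.4) in frame 2.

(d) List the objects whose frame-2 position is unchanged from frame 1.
the pink circle, the purple cross, the green circle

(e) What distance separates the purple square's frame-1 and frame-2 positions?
2.3

The purple square moved from (2.8, 4.6) to (0.9, 5.9), a distance of √(1.9² + 1.3²) ≈ 2.3.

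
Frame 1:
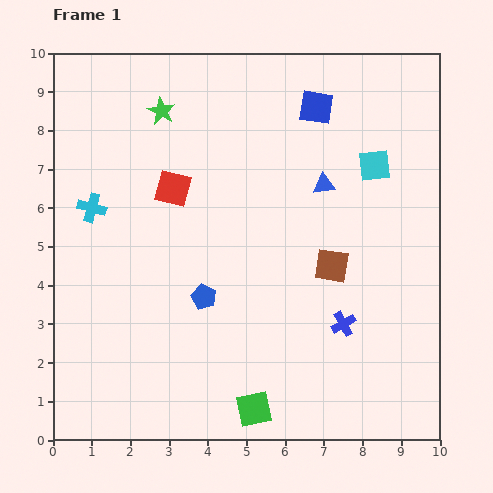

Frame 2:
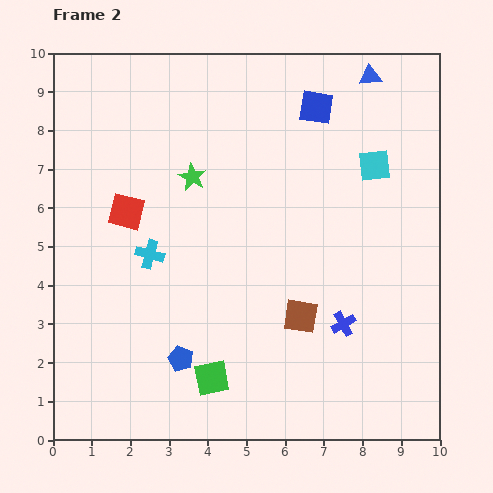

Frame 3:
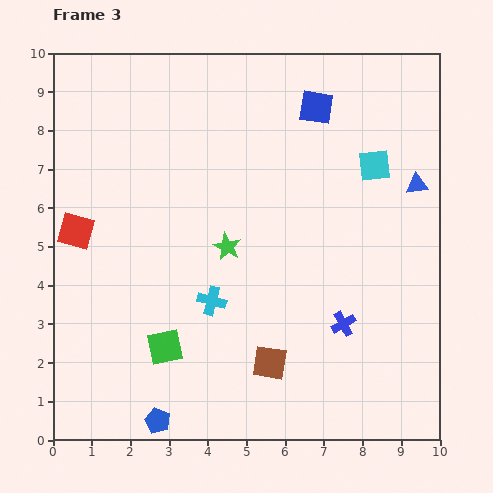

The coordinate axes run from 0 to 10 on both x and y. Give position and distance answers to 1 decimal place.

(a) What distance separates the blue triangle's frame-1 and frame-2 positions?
3.0

The blue triangle moved from (7.0, 6.6) to (8.2, 9.4), a distance of √(1.2² + 2.8²) ≈ 3.0.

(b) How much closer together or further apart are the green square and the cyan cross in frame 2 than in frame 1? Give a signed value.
-3.1

Distance in frame 1: 6.7. Distance in frame 2: 3.6.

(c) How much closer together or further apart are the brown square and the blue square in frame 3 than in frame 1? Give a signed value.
+2.6

Distance in frame 1: 4.1. Distance in frame 3: 6.7.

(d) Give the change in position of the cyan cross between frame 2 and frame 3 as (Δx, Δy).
(1.6, -1.2)

The cyan cross was at (2.5, 4.8) in frame 2 and (4.1, 3.6) in frame 3.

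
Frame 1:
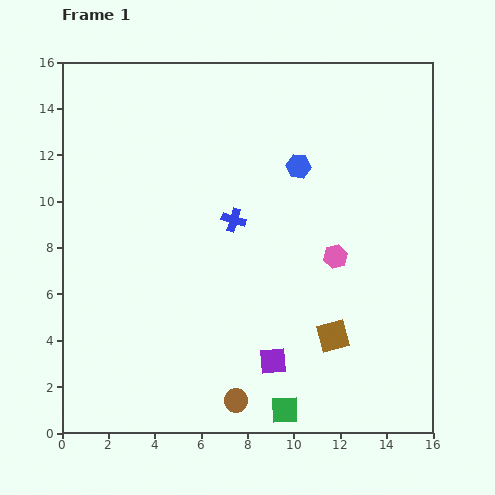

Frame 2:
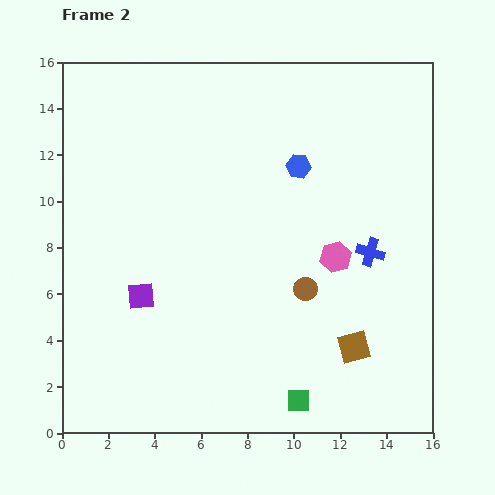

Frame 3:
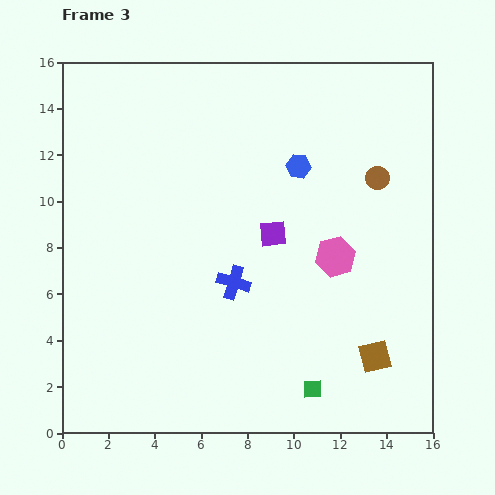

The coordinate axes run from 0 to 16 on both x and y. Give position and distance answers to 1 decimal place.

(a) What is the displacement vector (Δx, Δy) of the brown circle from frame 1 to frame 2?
(3.0, 4.8)

The brown circle was at (7.5, 1.4) in frame 1 and (10.5, 6.2) in frame 2.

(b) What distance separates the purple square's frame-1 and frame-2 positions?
6.4

The purple square moved from (9.1, 3.1) to (3.4, 5.9), a distance of √(5.7² + 2.8²) ≈ 6.4.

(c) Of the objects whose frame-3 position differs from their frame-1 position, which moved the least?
the green square

(moved 1.5)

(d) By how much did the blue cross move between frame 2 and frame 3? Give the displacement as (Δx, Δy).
(-5.9, -1.3)

The blue cross was at (13.3, 7.8) in frame 2 and (7.4, 6.5) in frame 3.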